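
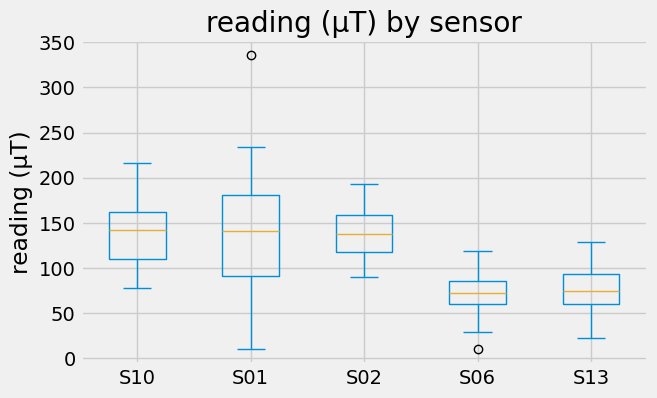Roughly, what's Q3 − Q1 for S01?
Q3 ≈ 180, Q1 ≈ 90; IQR ≈ 90.

≈ 90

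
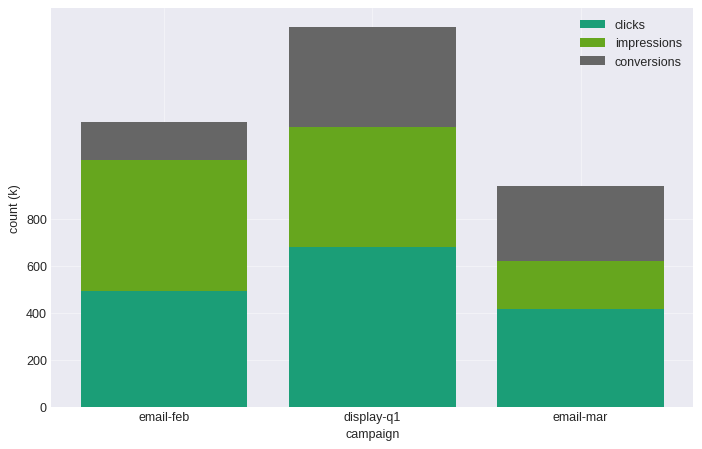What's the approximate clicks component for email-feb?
clicks top ≈ 400, bottom ≈ 0; segment ≈ 400.

≈ 400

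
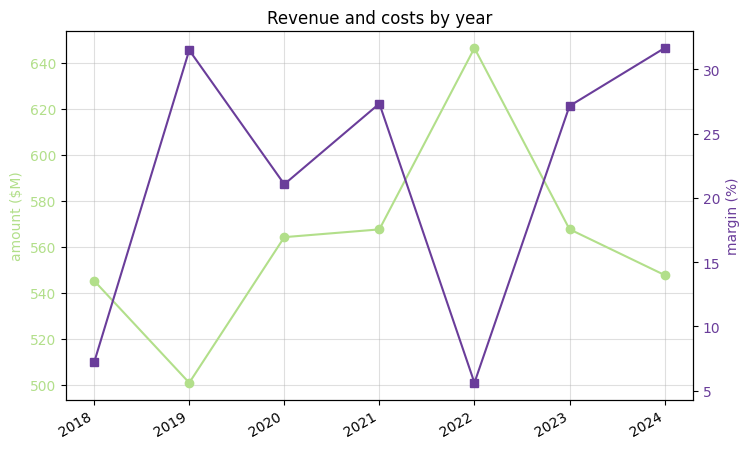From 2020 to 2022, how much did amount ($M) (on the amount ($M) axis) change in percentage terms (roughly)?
≈ +14.3%

2020 ≈ 560, 2022 ≈ 640; (640 − 560) / 560 ≈ +14.3%.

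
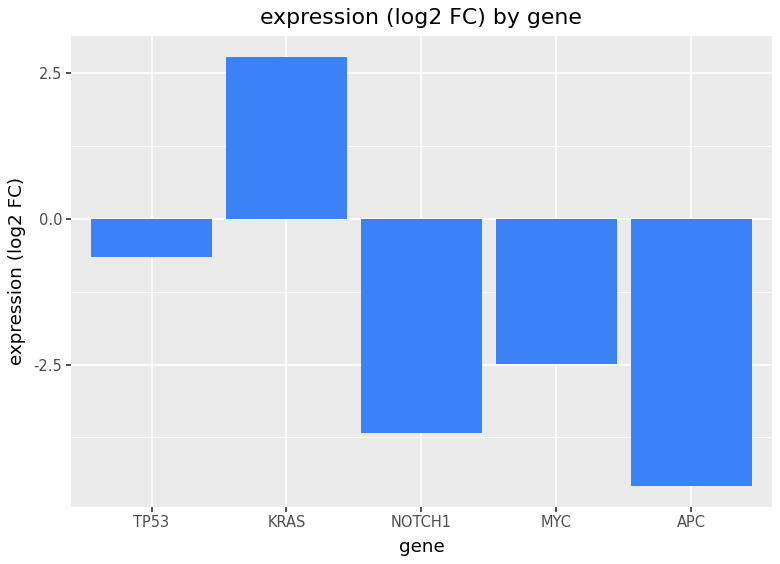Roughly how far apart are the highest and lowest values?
≈ 8

Max KRAS ≈ 3, min APC ≈ -5; range ≈ 8.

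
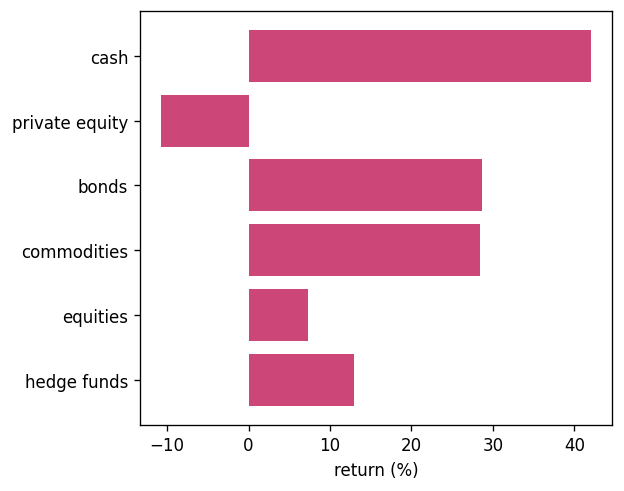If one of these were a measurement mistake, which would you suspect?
private equity ≈ -10; the rest sit between ≈ 5 and ≈ 40.

private equity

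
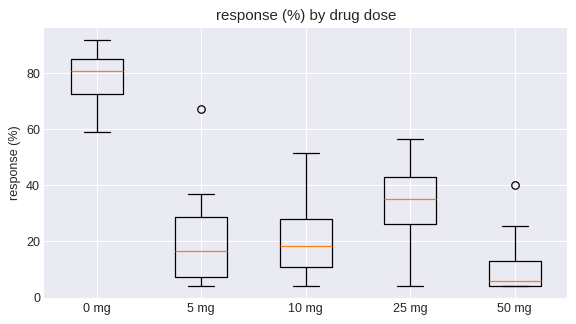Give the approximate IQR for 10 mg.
Q3 ≈ 30, Q1 ≈ 10; IQR ≈ 20.

≈ 20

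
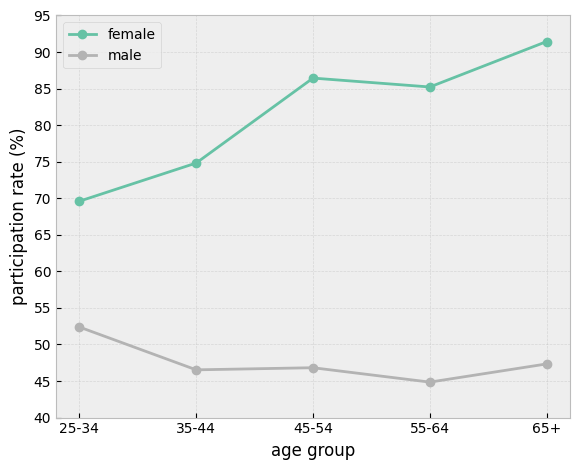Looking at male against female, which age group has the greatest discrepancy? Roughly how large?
65+, ≈ 45 %

65+: male ≈ 45, female ≈ 90 → gap ≈ 45. Next-largest (55-64) is only ≈ 40.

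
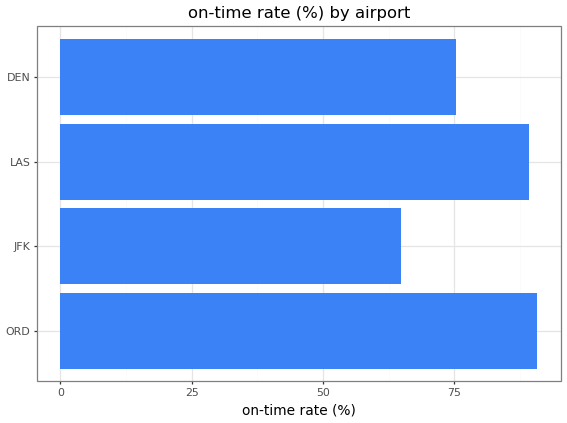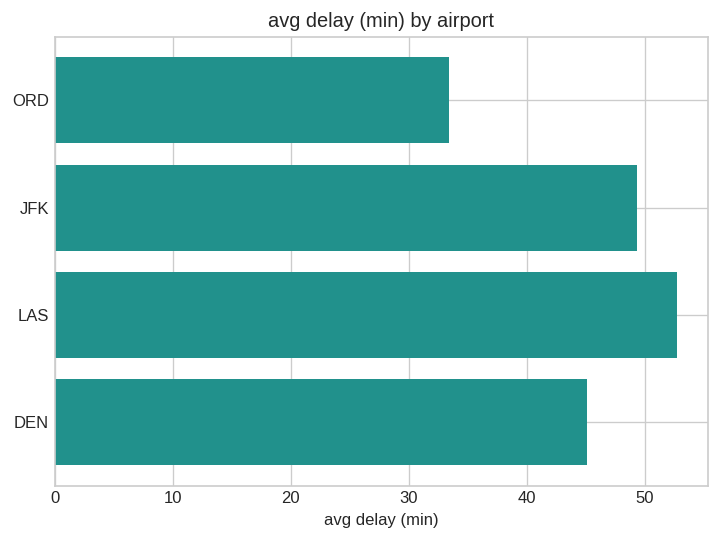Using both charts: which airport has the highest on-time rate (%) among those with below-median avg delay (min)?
Chart 2 median avg delay (min) ≈ 45; below-median airports: ORD, DEN. Among those, ORD has the highest on-time rate (%) (≈ 90).

ORD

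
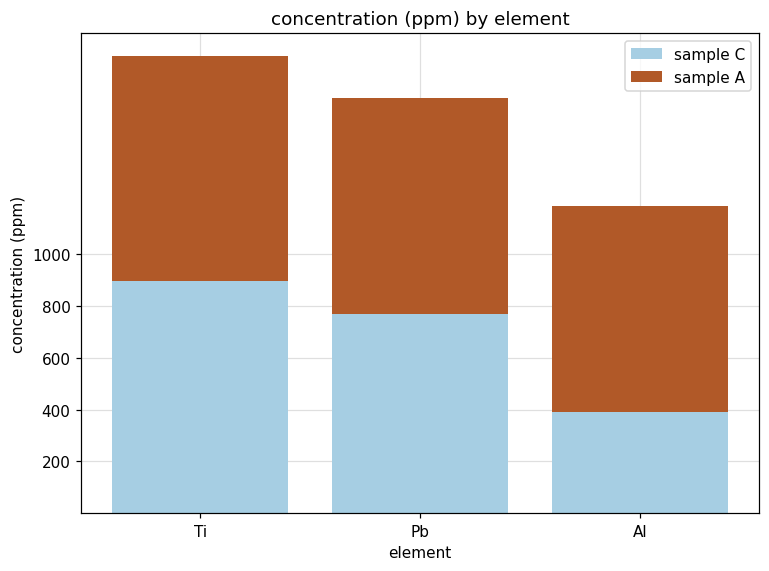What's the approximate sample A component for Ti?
sample A top ≈ 1800, bottom ≈ 800; segment ≈ 1000.

≈ 1000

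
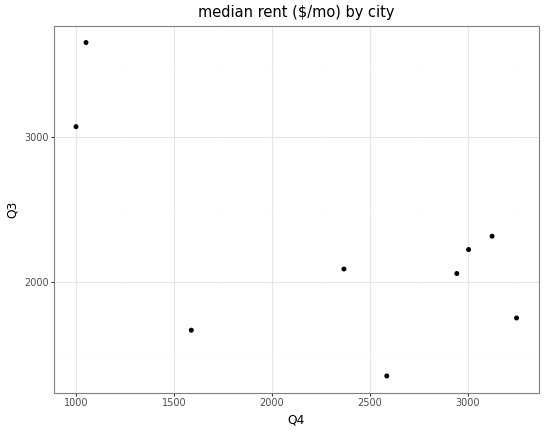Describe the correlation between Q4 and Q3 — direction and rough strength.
negative, moderate

Points are negatively correlated; moderate (|r| ≈ 0.6).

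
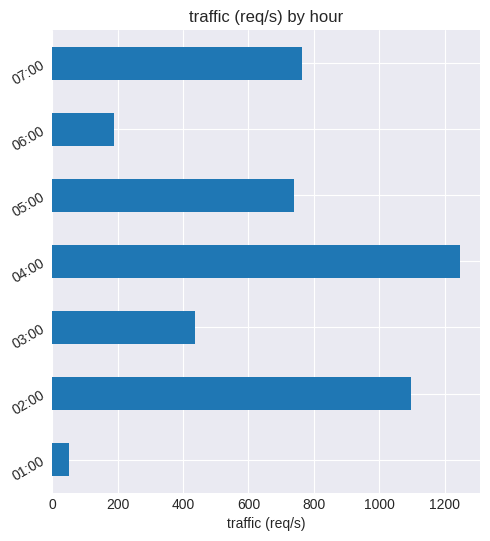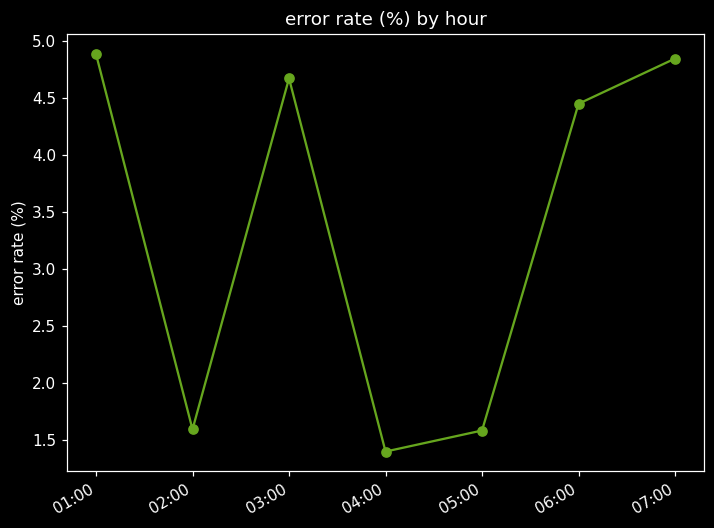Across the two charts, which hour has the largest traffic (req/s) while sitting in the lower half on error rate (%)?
04:00

Chart 2 median error rate (%) ≈ 4.5; below-median hours: 02:00, 04:00, 05:00. Among those, 04:00 has the highest traffic (req/s) (≈ 1200).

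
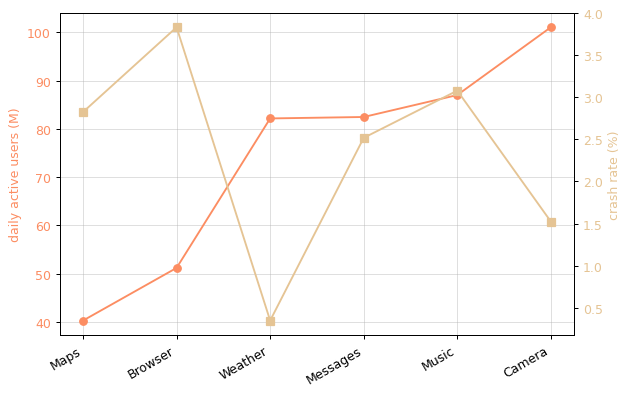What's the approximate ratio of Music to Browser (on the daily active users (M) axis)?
≈ 1.8×

Music ≈ 90, Browser ≈ 50; 90/50 ≈ 1.8.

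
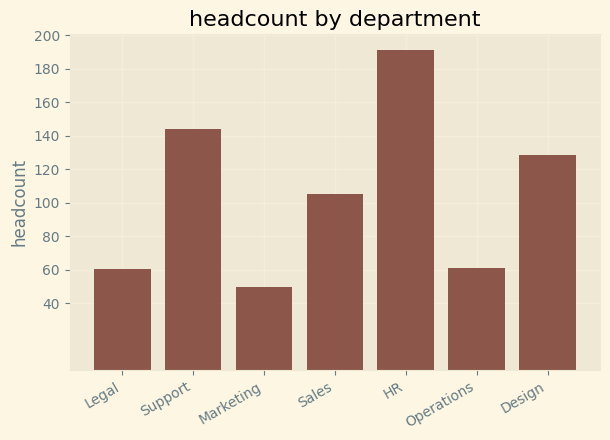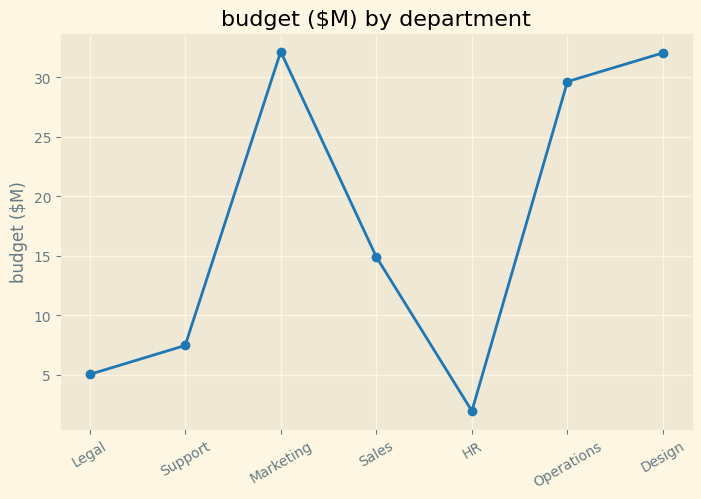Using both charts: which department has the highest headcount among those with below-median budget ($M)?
HR

Chart 2 median budget ($M) ≈ 15; below-median departments: Legal, Support, HR. Among those, HR has the highest headcount (≈ 200).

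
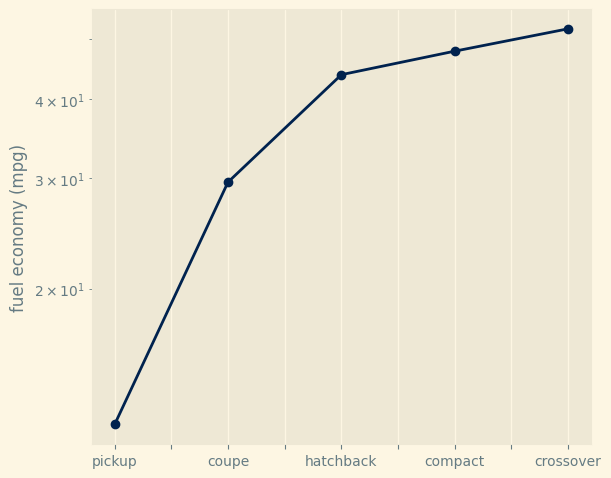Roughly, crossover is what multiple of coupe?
crossover ≈ 50, coupe ≈ 30; 50/30 ≈ 1.67.

≈ 1.67×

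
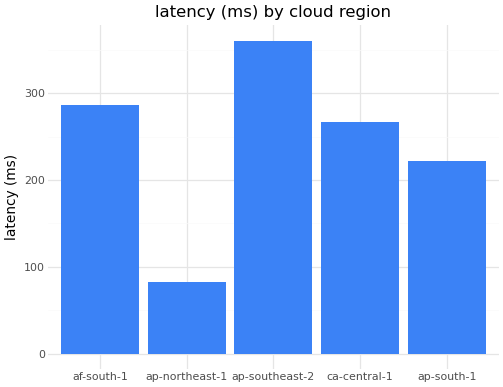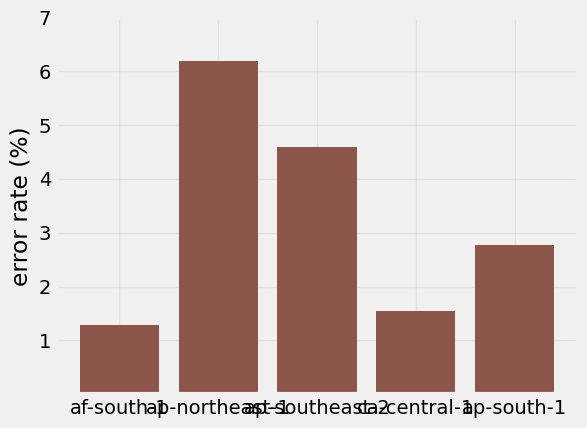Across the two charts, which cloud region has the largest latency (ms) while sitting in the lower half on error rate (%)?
af-south-1

Chart 2 median error rate (%) ≈ 3; below-median cloud regions: af-south-1, ca-central-1. Among those, af-south-1 has the highest latency (ms) (≈ 300).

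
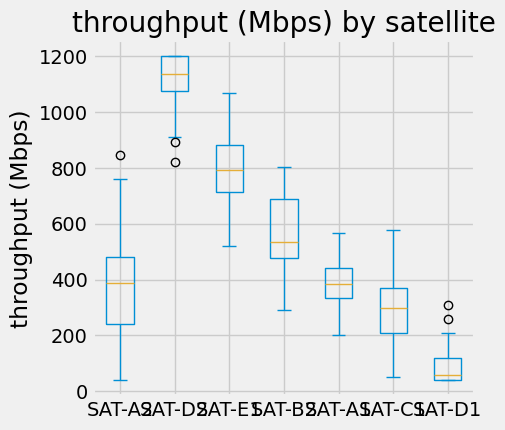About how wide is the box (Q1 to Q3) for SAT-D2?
Q3 ≈ 1200, Q1 ≈ 1100; IQR ≈ 100.

≈ 100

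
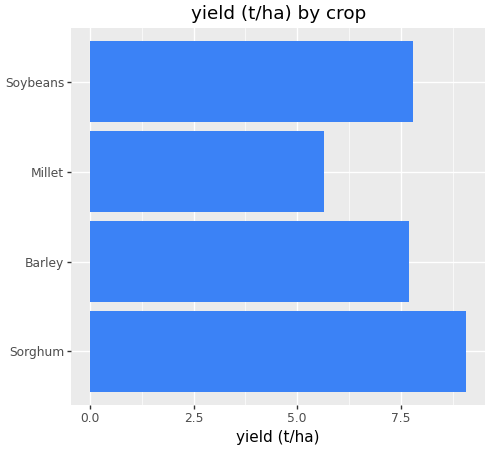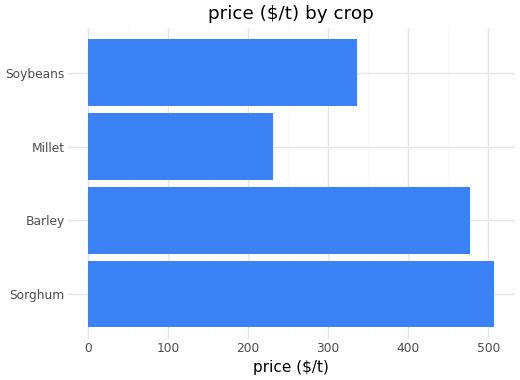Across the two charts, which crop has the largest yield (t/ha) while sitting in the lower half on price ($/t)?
Chart 2 median price ($/t) ≈ 400; below-median crops: Millet, Soybeans. Among those, Soybeans has the highest yield (t/ha) (≈ 8).

Soybeans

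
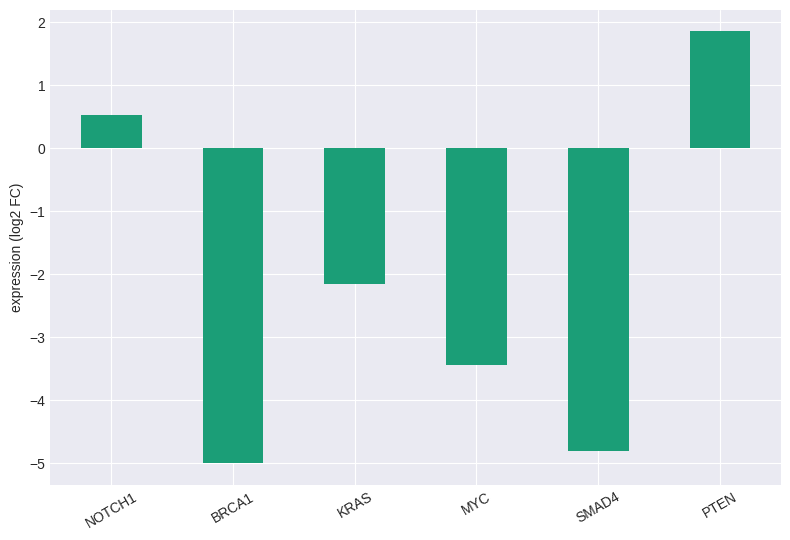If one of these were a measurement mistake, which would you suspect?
PTEN ≈ 2; the rest sit between ≈ -5 and ≈ 1.

PTEN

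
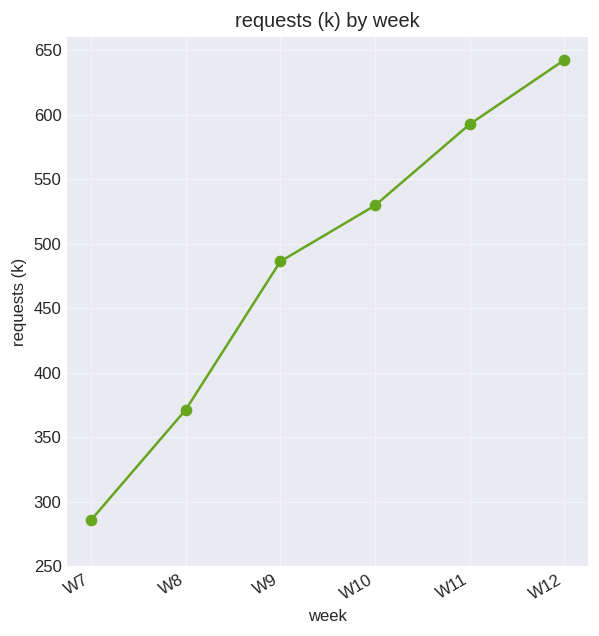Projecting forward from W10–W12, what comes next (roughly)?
≈ 700

Last three: 550, 600, 650 → slope ≈ 50/step → next ≈ 700.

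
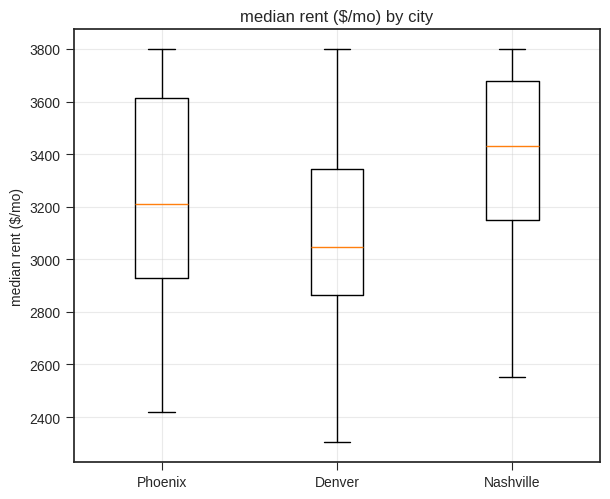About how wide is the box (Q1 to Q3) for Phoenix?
≈ 650

Q3 ≈ 3600, Q1 ≈ 2950; IQR ≈ 650.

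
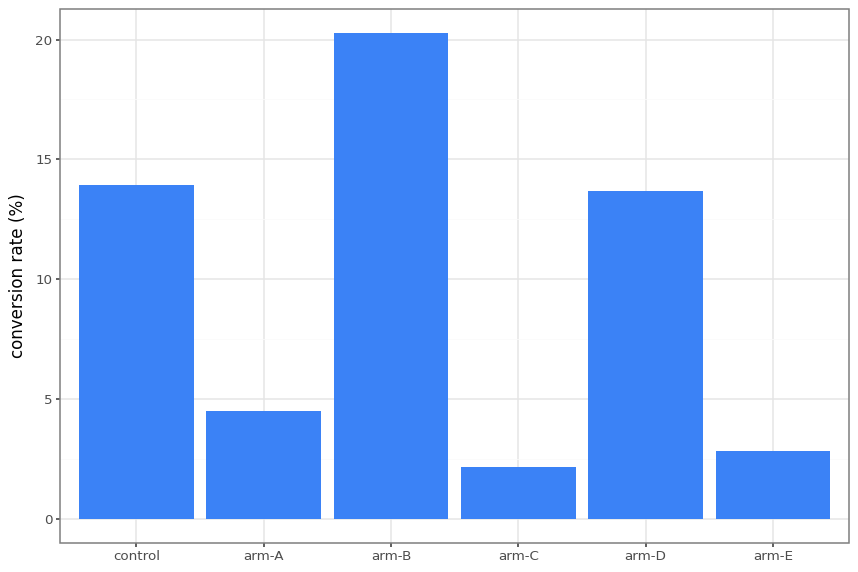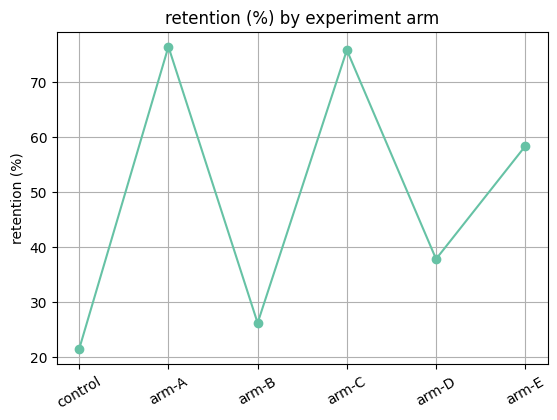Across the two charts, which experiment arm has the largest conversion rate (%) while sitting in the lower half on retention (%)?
Chart 2 median retention (%) ≈ 50; below-median experiment arms: control, arm-B, arm-D. Among those, arm-B has the highest conversion rate (%) (≈ 20).

arm-B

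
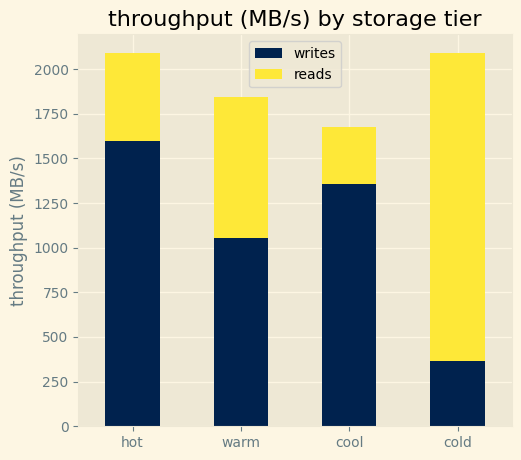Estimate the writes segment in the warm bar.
writes top ≈ 1000, bottom ≈ 0; segment ≈ 1000.

≈ 1000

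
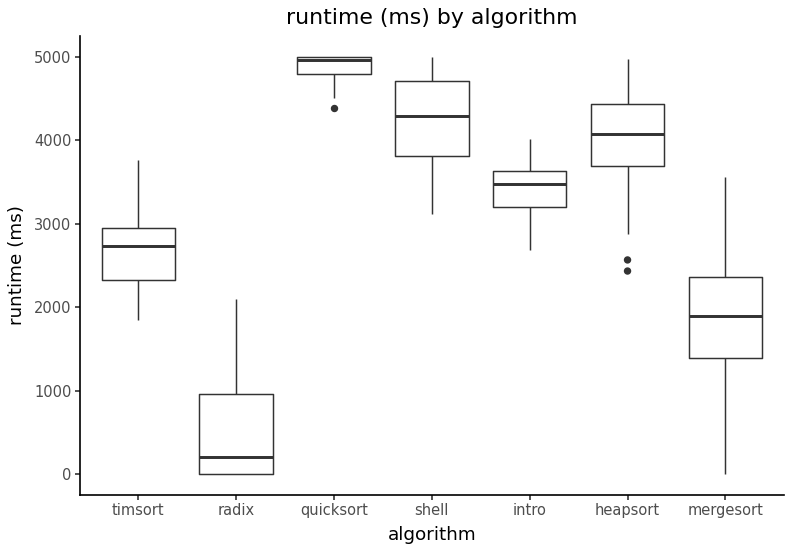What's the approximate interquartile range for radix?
Q3 ≈ 1000, Q1 ≈ 0; IQR ≈ 1000.

≈ 1000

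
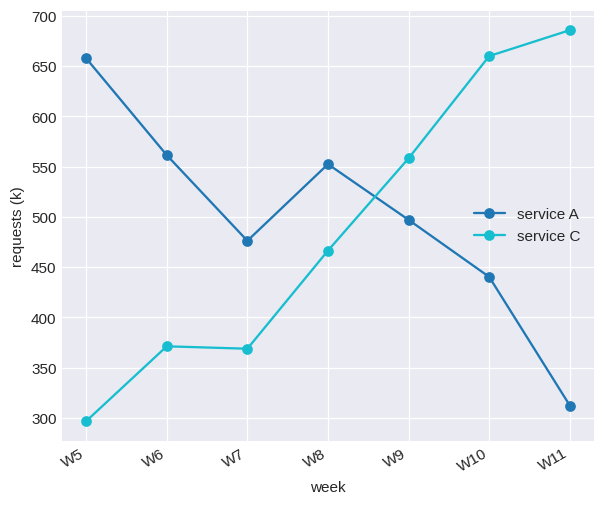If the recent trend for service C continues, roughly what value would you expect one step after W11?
Last three: 550, 650, 700 → slope ≈ 75/step → next ≈ 775.

≈ 775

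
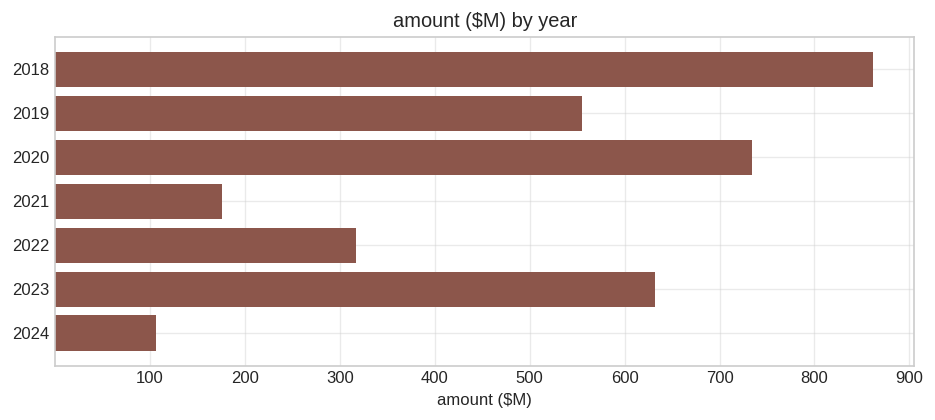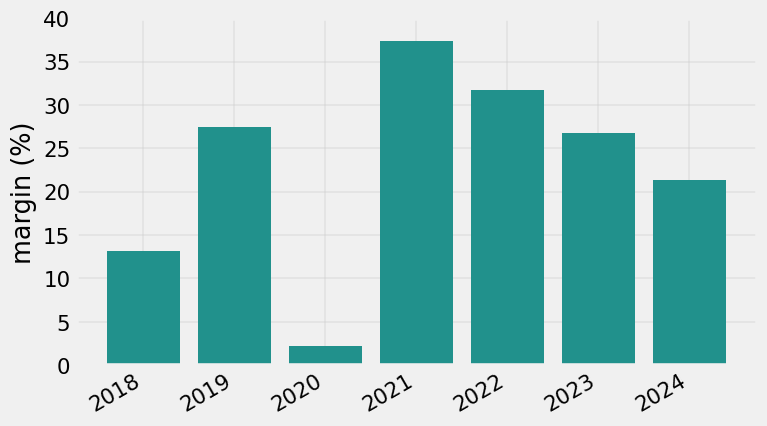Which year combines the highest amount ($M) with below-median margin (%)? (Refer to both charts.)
Chart 2 median margin (%) ≈ 25; below-median years: 2018, 2020, 2024. Among those, 2018 has the highest amount ($M) (≈ 900).

2018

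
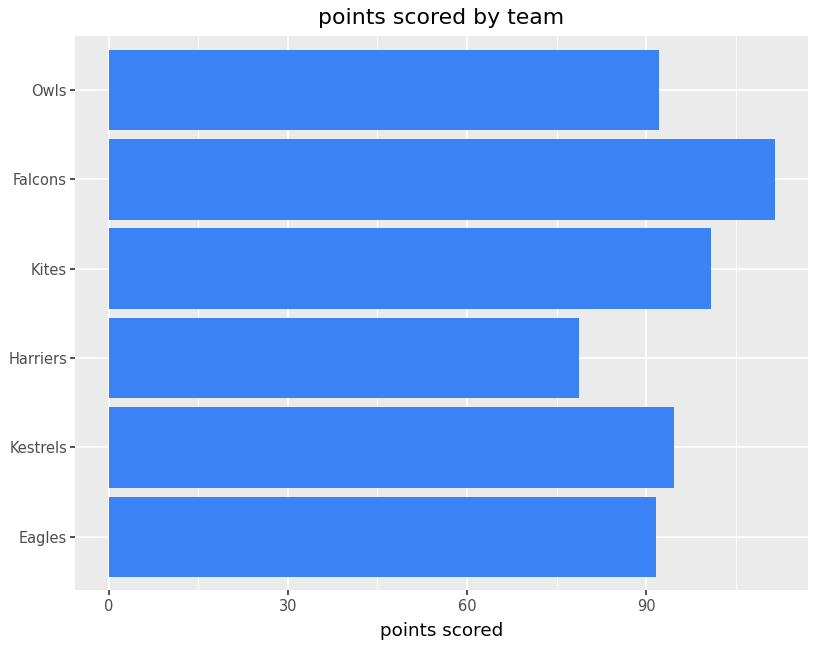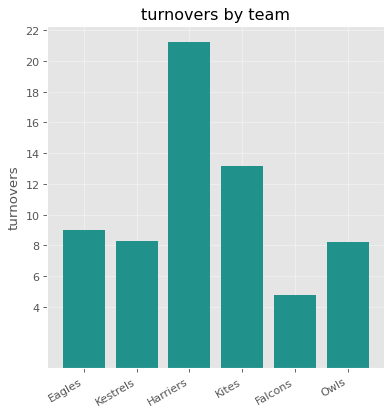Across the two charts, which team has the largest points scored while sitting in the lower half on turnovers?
Chart 2 median turnovers ≈ 8; below-median teams: Kestrels, Falcons, Owls. Among those, Falcons has the highest points scored (≈ 120).

Falcons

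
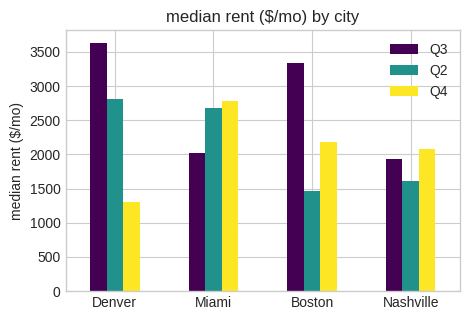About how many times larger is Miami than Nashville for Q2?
Miami ≈ 2500, Nashville ≈ 1500; 2500/1500 ≈ 1.67.

≈ 1.67×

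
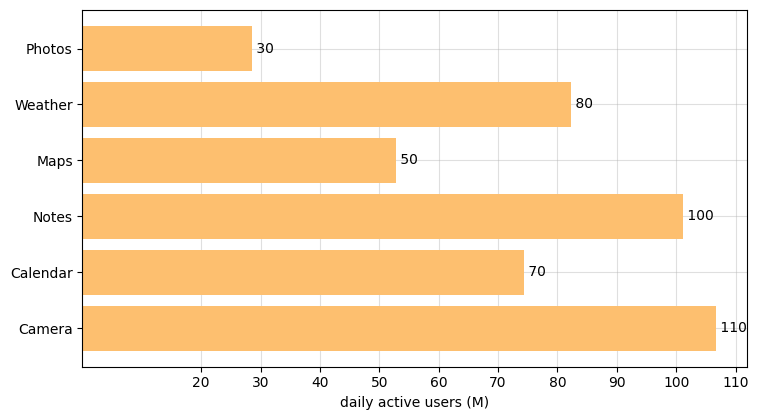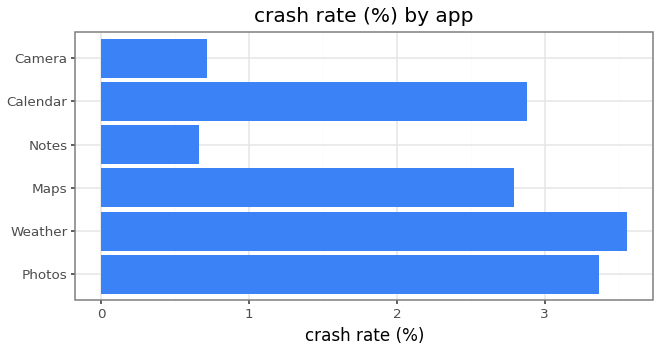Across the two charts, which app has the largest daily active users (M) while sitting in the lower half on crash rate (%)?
Camera

Chart 2 median crash rate (%) ≈ 3; below-median apps: Maps, Notes, Camera. Among those, Camera has the highest daily active users (M) (≈ 110).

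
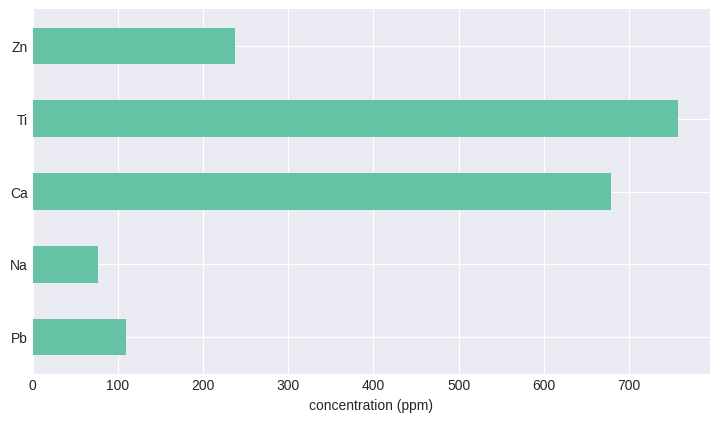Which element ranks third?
Top 4: Ti ≈ 800, Ca ≈ 700, Zn ≈ 200, Pb ≈ 100.

Zn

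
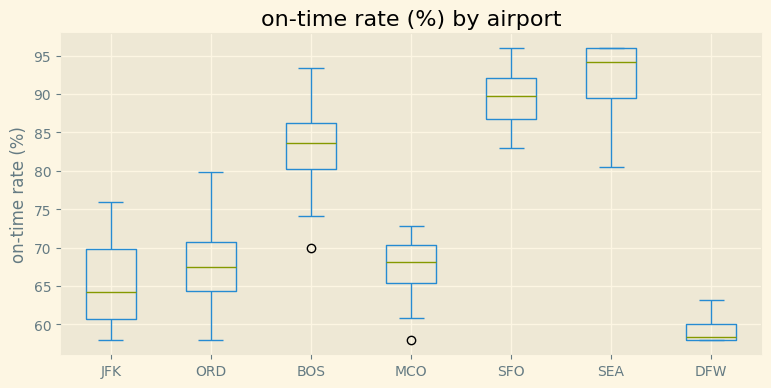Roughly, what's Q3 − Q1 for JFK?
Q3 ≈ 70, Q1 ≈ 60; IQR ≈ 10.

≈ 10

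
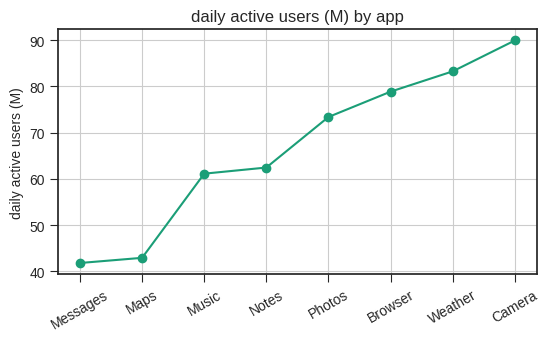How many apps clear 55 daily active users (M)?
Above 55: Music, Notes, Photos, Browser, Weather, Camera.

6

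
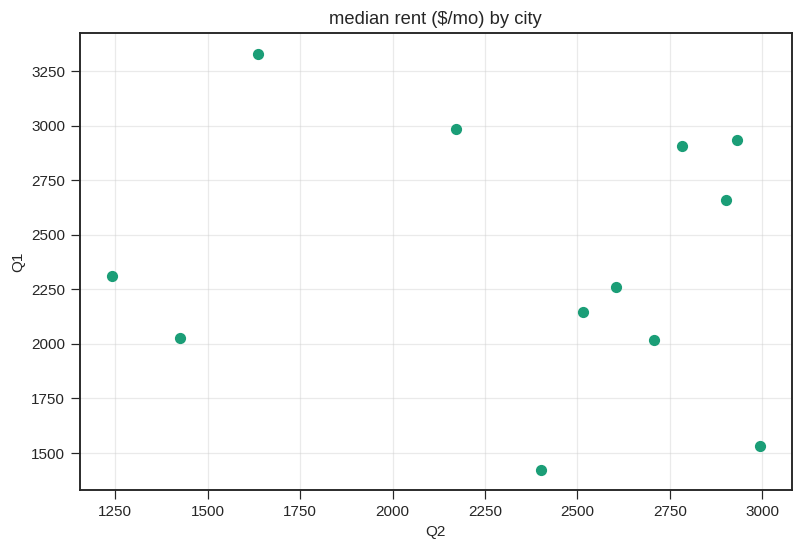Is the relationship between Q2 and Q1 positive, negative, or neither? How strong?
no clear correlation

Points are roughly uncorrelated; weak (|r| ≈ 0.1).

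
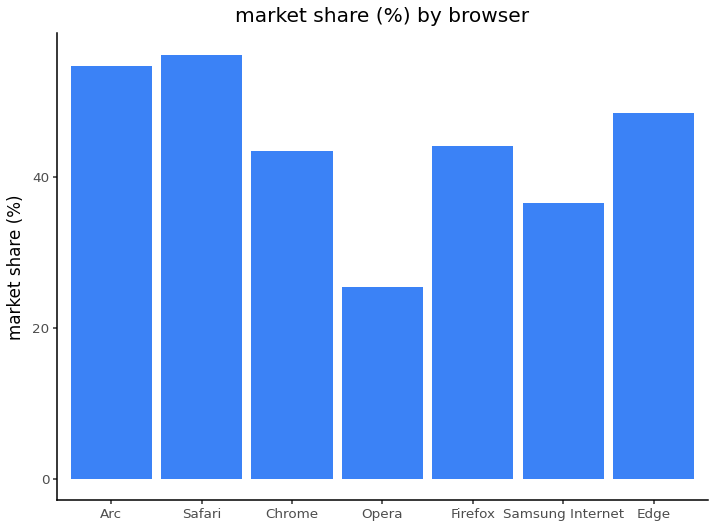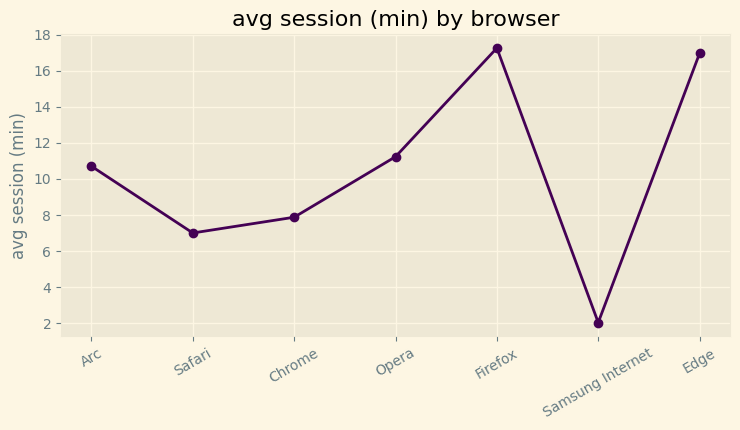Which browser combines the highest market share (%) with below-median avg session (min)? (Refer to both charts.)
Safari

Chart 2 median avg session (min) ≈ 10; below-median browsers: Safari, Chrome, Samsung Internet. Among those, Safari has the highest market share (%) (≈ 60).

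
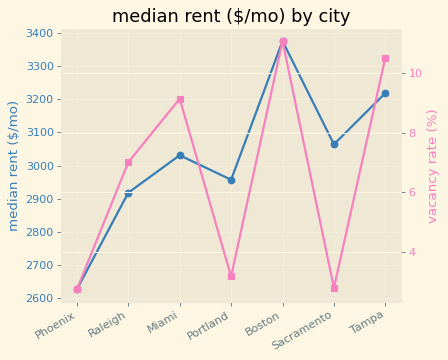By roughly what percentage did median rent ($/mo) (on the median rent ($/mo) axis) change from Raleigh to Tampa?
≈ +10.3%

Raleigh ≈ 2900, Tampa ≈ 3200; (3200 − 2900) / 2900 ≈ +10.3%.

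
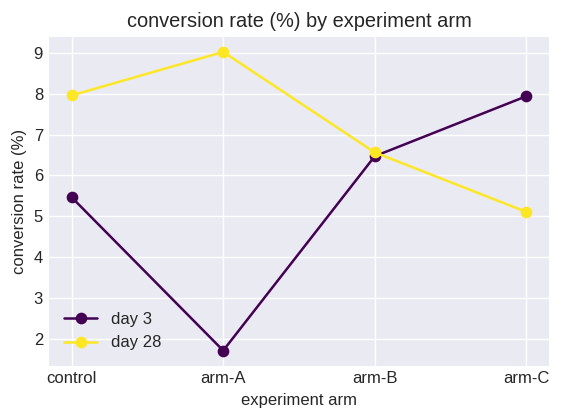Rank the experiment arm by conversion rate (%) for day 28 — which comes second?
control

Top 3 for day 28: arm-A ≈ 9, control ≈ 8, arm-B ≈ 7.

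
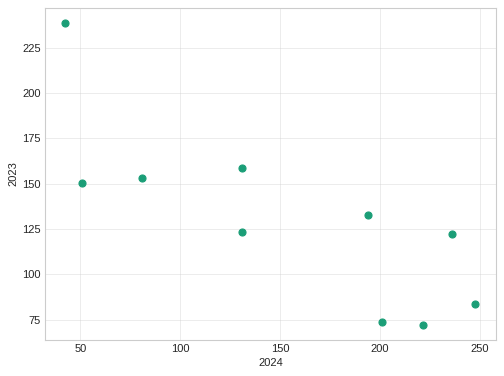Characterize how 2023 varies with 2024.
negative, strong

Points are negatively correlated; strong (|r| ≈ 0.8).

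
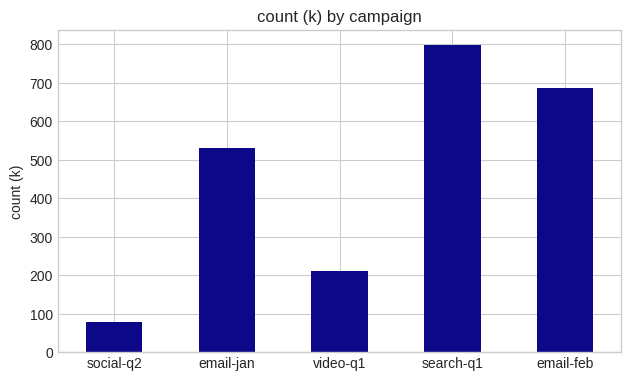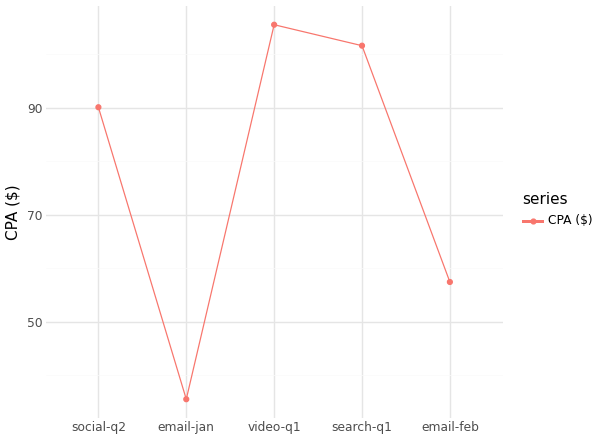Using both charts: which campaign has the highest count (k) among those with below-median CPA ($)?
Chart 2 median CPA ($) ≈ 90; below-median campaigns: email-jan, email-feb. Among those, email-feb has the highest count (k) (≈ 700).

email-feb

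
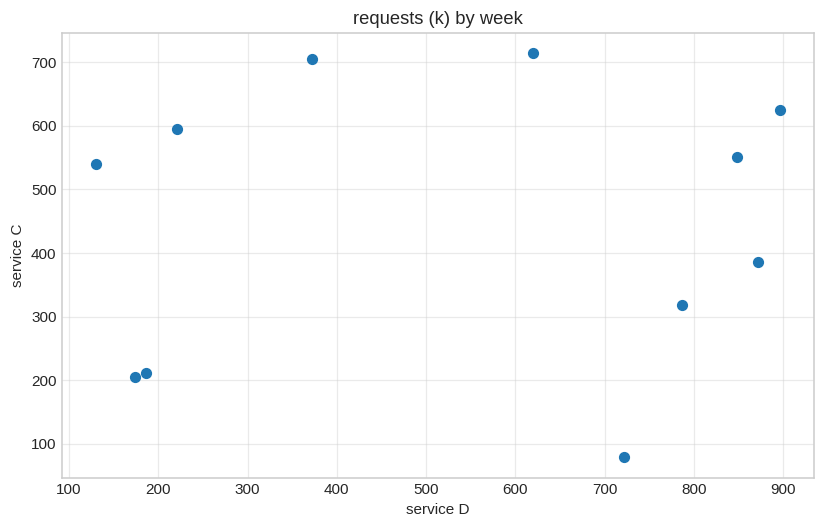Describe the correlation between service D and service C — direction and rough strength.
Points are roughly uncorrelated; weak (|r| ≈ 0.1).

no clear correlation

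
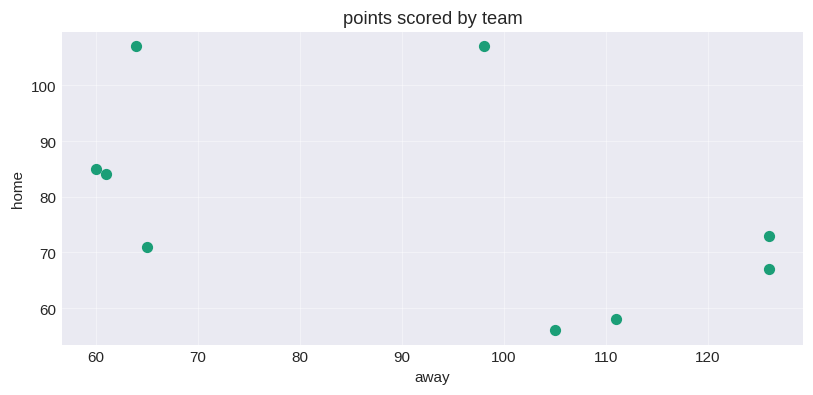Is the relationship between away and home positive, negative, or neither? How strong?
Points are negatively correlated; moderate (|r| ≈ 0.5).

negative, moderate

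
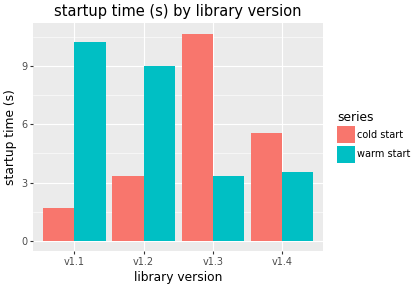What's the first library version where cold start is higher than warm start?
v1.3

v1.2: cold start ≈ 3 vs warm start ≈ 9 (not yet); v1.3: cold start ≈ 11 vs warm start ≈ 3 (first crossover).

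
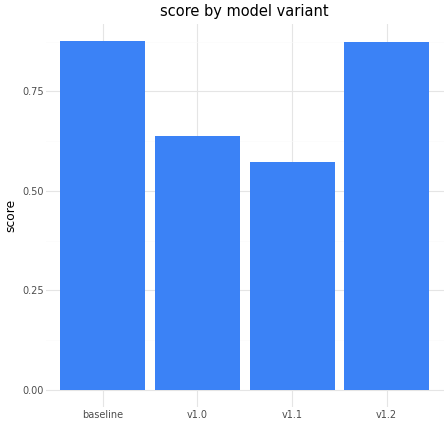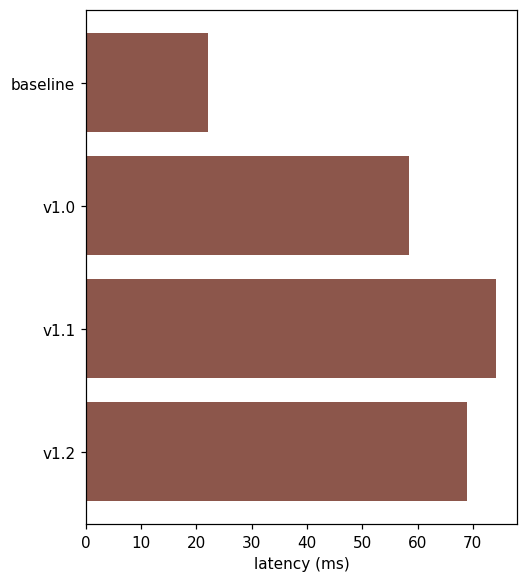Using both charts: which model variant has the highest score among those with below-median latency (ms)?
baseline

Chart 2 median latency (ms) ≈ 60; below-median model variants: baseline, v1.0. Among those, baseline has the highest score (≈ 0.9).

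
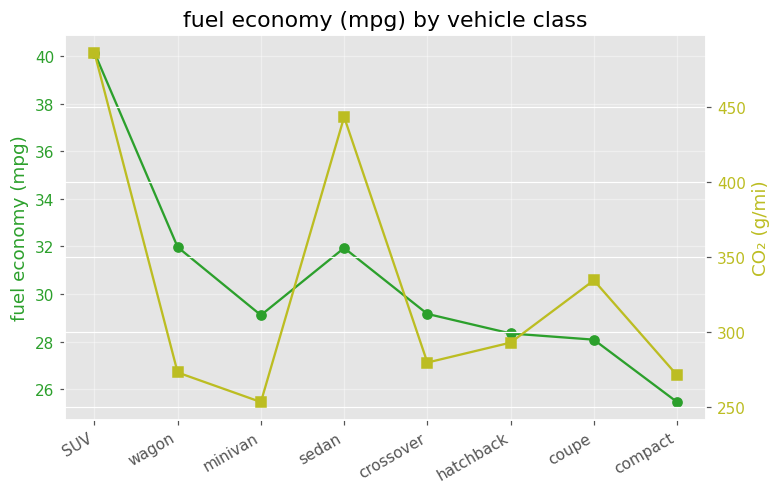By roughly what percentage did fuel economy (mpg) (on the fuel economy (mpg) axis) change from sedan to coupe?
sedan ≈ 32, coupe ≈ 28; (28 − 32) / 32 ≈ -12.5%.

≈ -12.5%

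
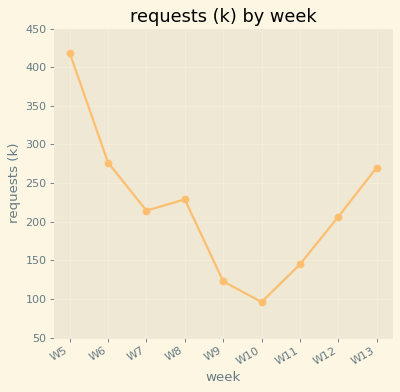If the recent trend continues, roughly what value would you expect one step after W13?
≈ 300

Last three: 150, 200, 250 → slope ≈ 50/step → next ≈ 300.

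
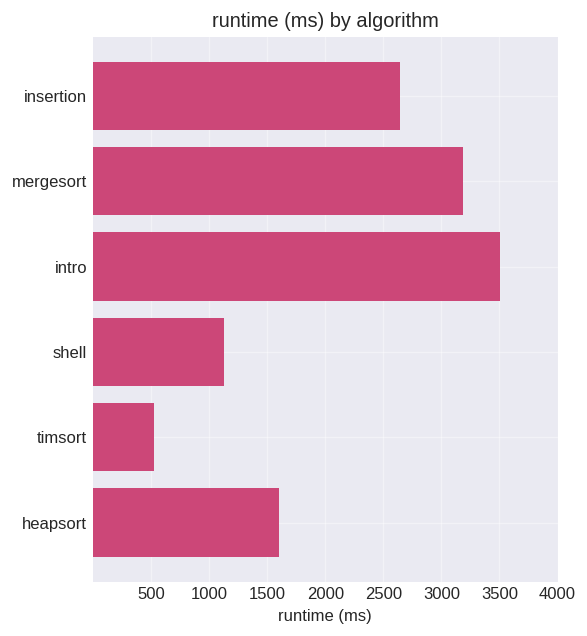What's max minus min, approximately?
Max intro ≈ 3500, min timsort ≈ 500; range ≈ 3000.

≈ 3000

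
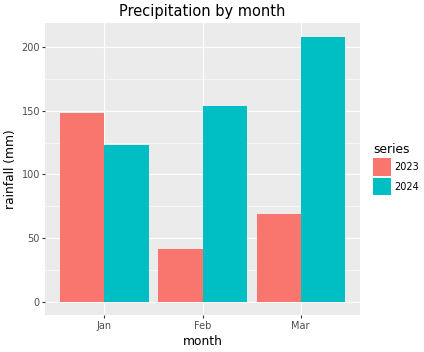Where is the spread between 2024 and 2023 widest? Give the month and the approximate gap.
Mar, ≈ 140 mm

Mar: 2024 ≈ 200, 2023 ≈ 60 → gap ≈ 140. Next-largest (Feb) is only ≈ 120.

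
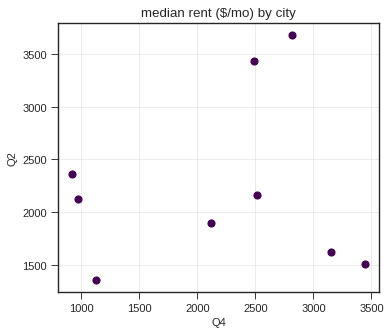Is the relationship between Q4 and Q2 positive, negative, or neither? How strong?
Points are roughly uncorrelated; weak (|r| ≈ 0.1).

no clear correlation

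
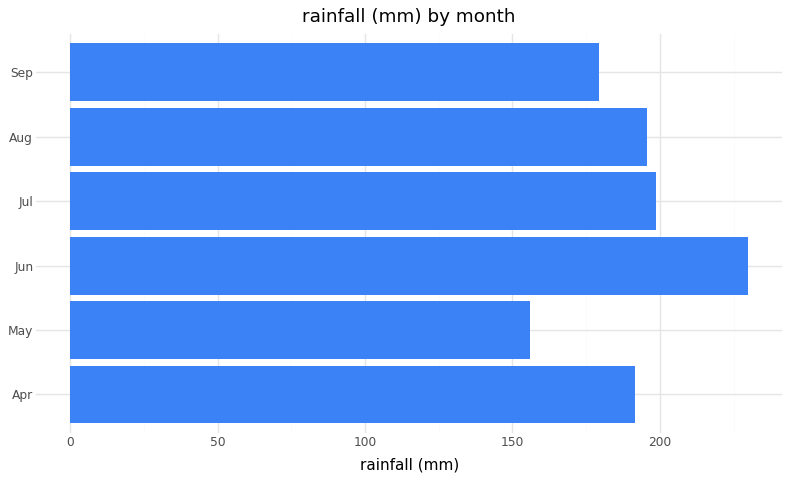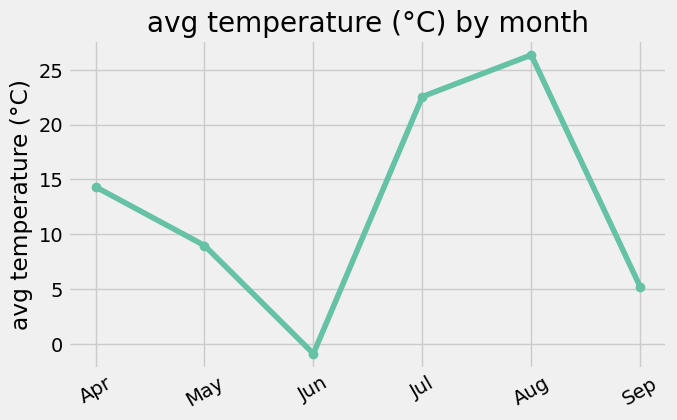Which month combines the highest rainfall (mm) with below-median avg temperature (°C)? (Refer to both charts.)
Jun

Chart 2 median avg temperature (°C) ≈ 10; below-median months: May, Jun, Sep. Among those, Jun has the highest rainfall (mm) (≈ 225).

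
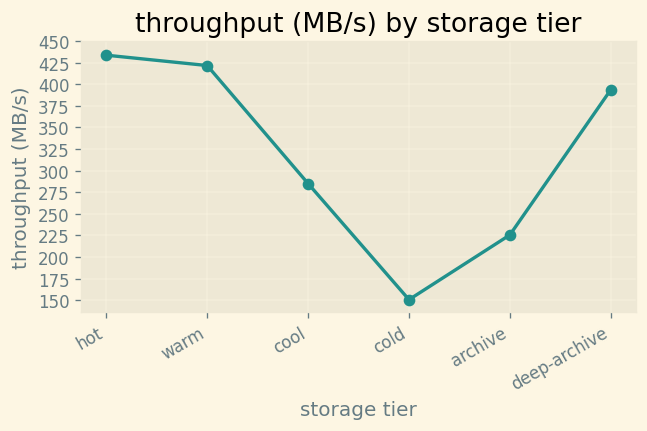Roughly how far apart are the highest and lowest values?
Max hot ≈ 425, min cold ≈ 150; range ≈ 275.

≈ 275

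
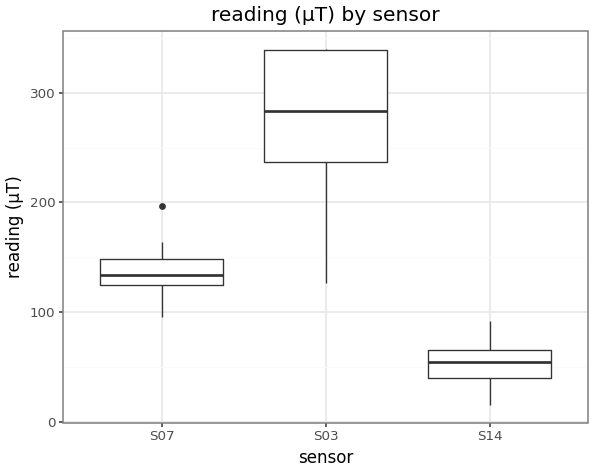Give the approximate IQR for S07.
Q3 ≈ 150, Q1 ≈ 125; IQR ≈ 25.

≈ 25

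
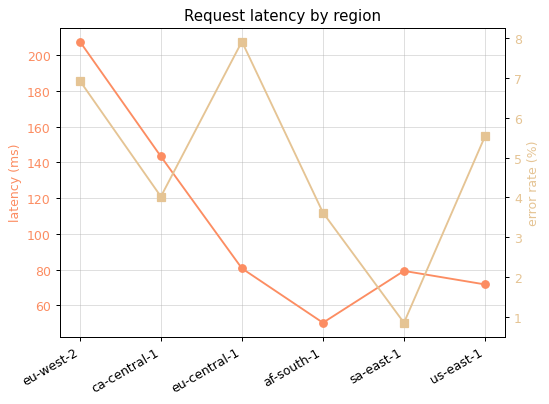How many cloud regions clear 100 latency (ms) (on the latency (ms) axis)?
Above 100: eu-west-2, ca-central-1.

2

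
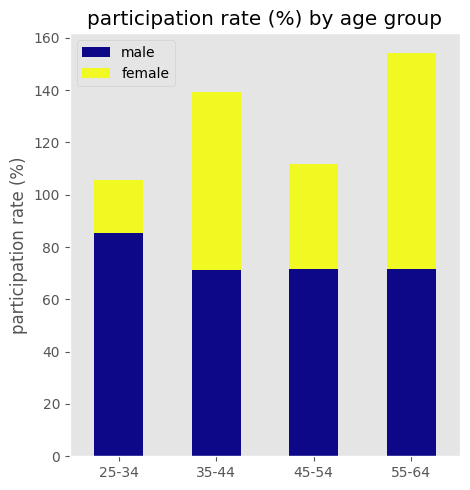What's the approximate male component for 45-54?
male top ≈ 80, bottom ≈ 0; segment ≈ 80.

≈ 80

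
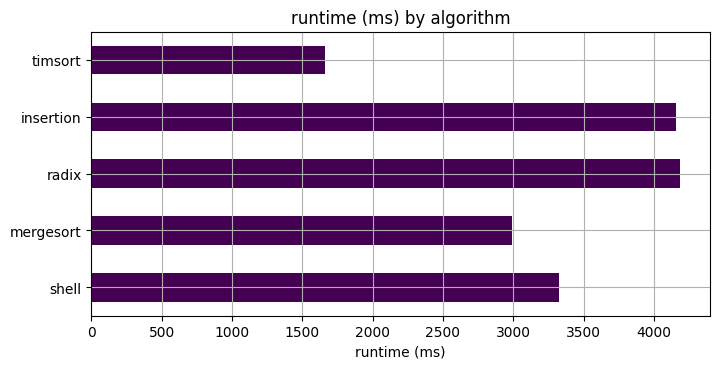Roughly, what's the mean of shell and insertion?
(3500 + 4000) / 2 ≈ 3750.

≈ 3750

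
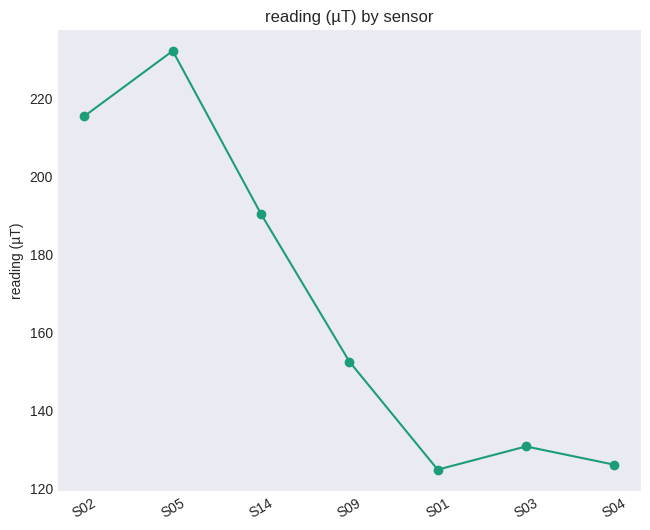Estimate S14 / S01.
≈ 1.58×

S14 ≈ 190, S01 ≈ 120; 190/120 ≈ 1.58.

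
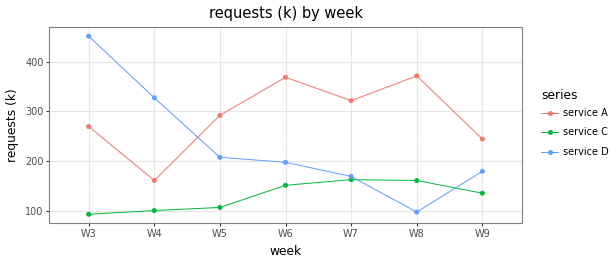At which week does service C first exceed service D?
W8

W7: service C ≈ 150 vs service D ≈ 150 (not yet); W8: service C ≈ 150 vs service D ≈ 100 (first crossover).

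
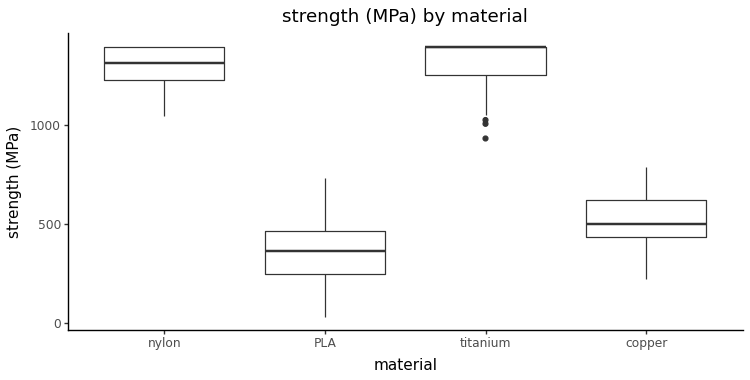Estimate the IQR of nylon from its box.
≈ 200

Q3 ≈ 1400, Q1 ≈ 1200; IQR ≈ 200.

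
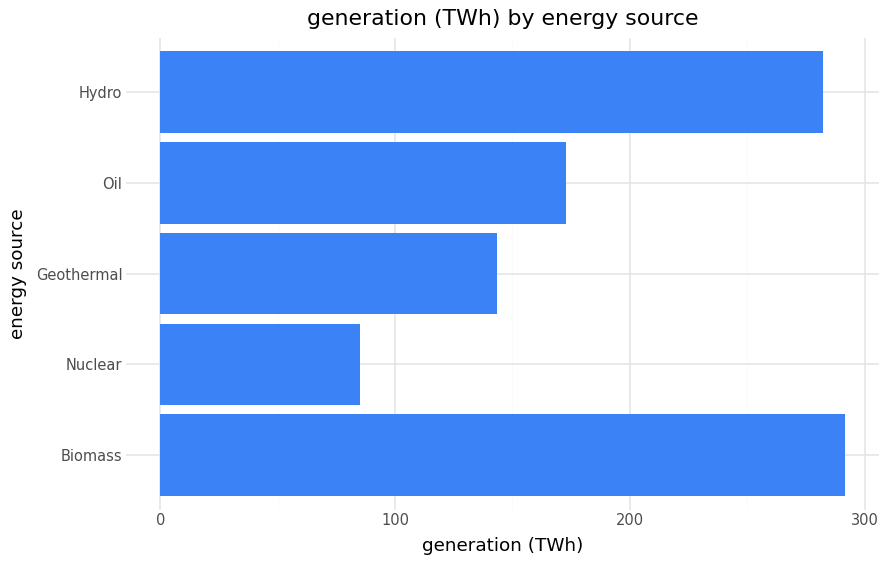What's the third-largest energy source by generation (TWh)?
Top 4: Biomass ≈ 300, Hydro ≈ 275, Oil ≈ 175, Geothermal ≈ 150.

Oil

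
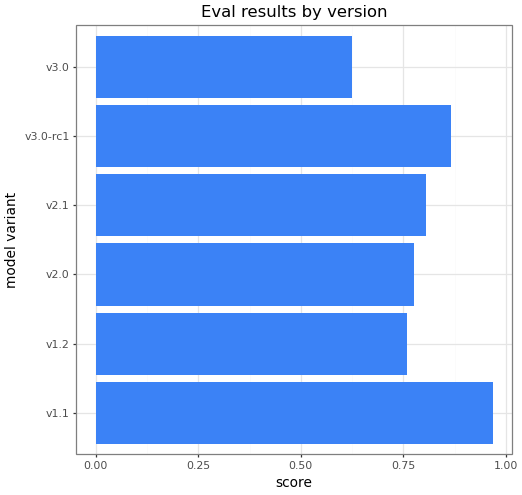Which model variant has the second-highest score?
Top 3: v1.1 ≈ 1.0, v3.0-rc1 ≈ 0.9, v2.1 ≈ 0.8.

v3.0-rc1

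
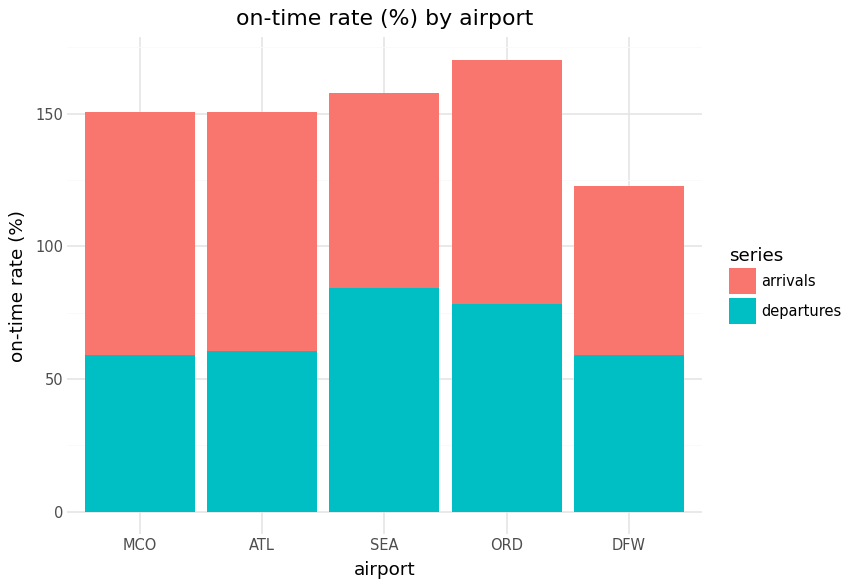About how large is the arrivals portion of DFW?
≈ 60

arrivals top ≈ 120, bottom ≈ 60; segment ≈ 60.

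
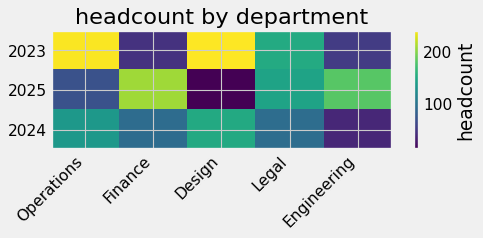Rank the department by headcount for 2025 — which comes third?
Top 4 for 2025: Finance ≈ 200, Engineering ≈ 180, Legal ≈ 140, Operations ≈ 80.

Legal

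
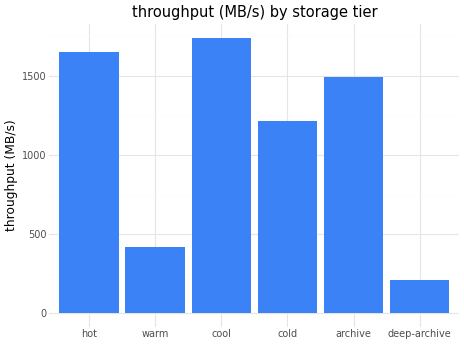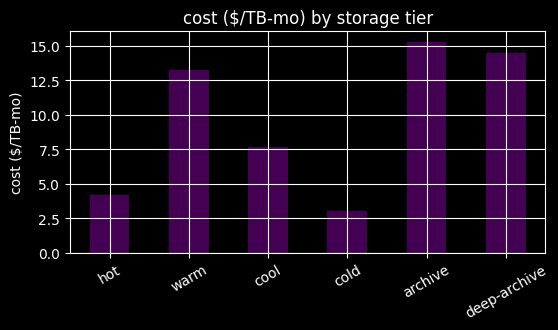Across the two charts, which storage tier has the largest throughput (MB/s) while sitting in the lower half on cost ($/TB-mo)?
Chart 2 median cost ($/TB-mo) ≈ 10; below-median storage tiers: hot, cool, cold. Among those, cool has the highest throughput (MB/s) (≈ 1800).

cool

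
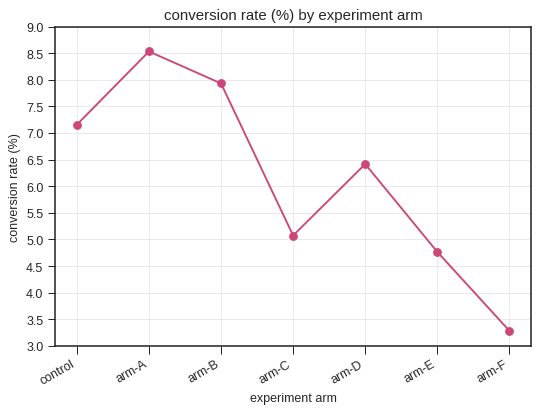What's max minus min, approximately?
≈ 5.0

Max arm-A ≈ 8.5, min arm-F ≈ 3.5; range ≈ 5.0.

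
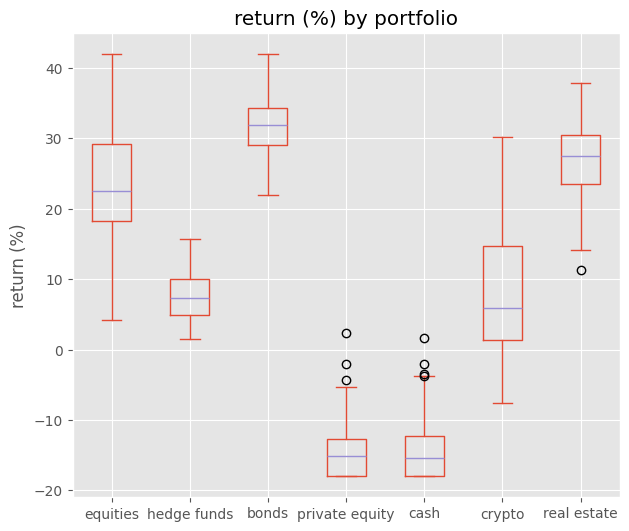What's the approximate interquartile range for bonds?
Q3 ≈ 35, Q1 ≈ 30; IQR ≈ 5.

≈ 5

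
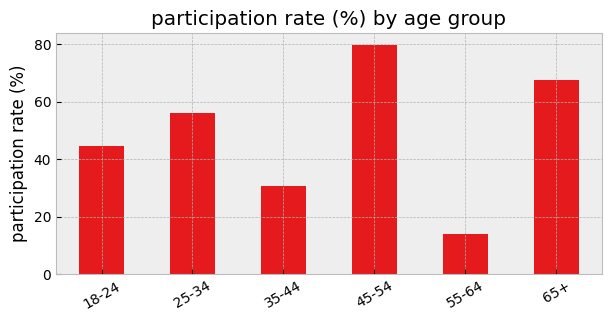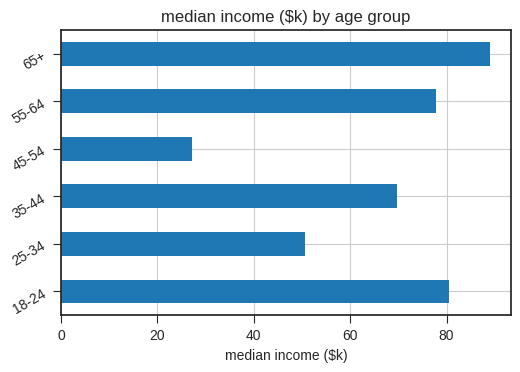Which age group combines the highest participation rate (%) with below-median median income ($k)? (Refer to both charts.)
Chart 2 median median income ($k) ≈ 70; below-median age groups: 25-34, 35-44, 45-54. Among those, 45-54 has the highest participation rate (%) (≈ 80).

45-54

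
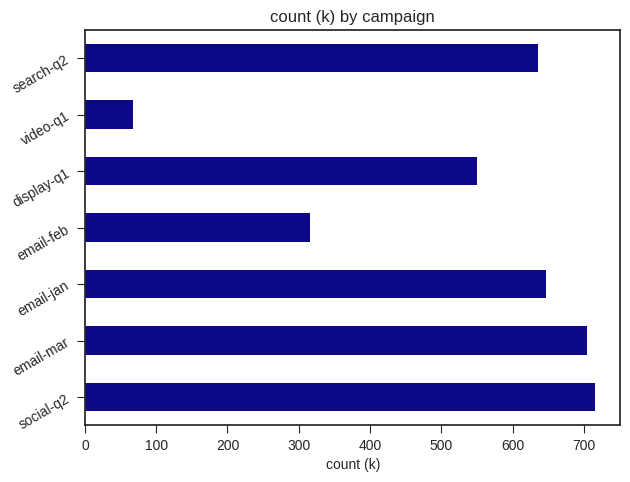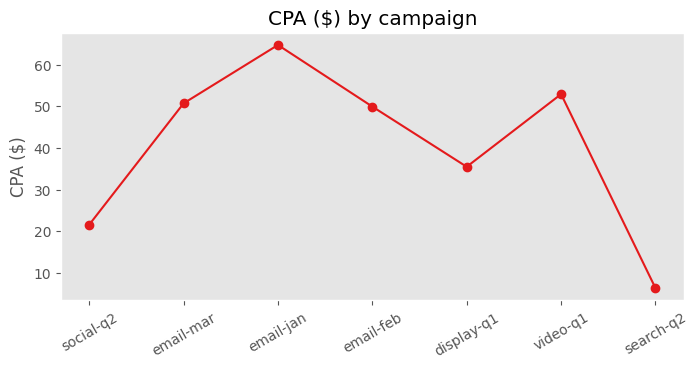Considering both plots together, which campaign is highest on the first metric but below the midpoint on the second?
social-q2

Chart 2 median CPA ($) ≈ 50; below-median campaigns: social-q2, display-q1, search-q2. Among those, social-q2 has the highest count (k) (≈ 700).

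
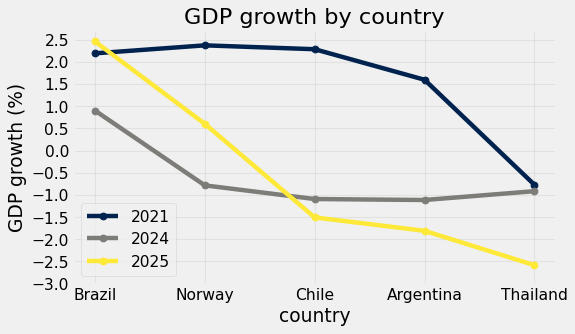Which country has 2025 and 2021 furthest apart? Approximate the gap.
Chile: 2025 ≈ -1.5, 2021 ≈ 2.5 → gap ≈ 4.0. Next-largest (Argentina) is only ≈ 3.5.

Chile, ≈ 4.0 %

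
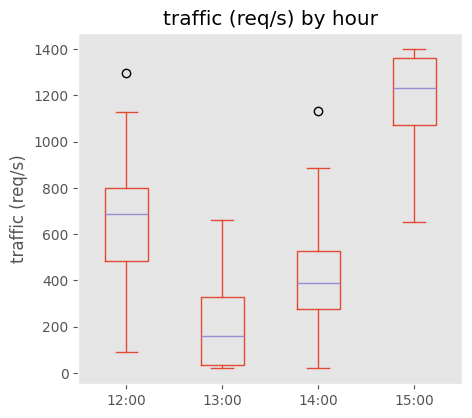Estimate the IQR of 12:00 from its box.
Q3 ≈ 800, Q1 ≈ 500; IQR ≈ 300.

≈ 300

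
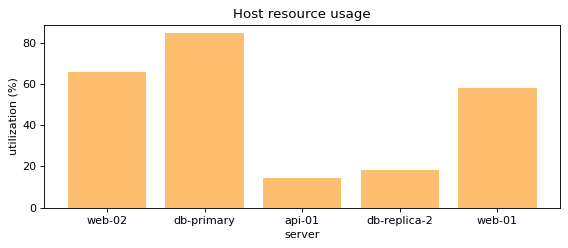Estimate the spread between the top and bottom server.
Max db-primary ≈ 80, min api-01 ≈ 10; range ≈ 70.

≈ 70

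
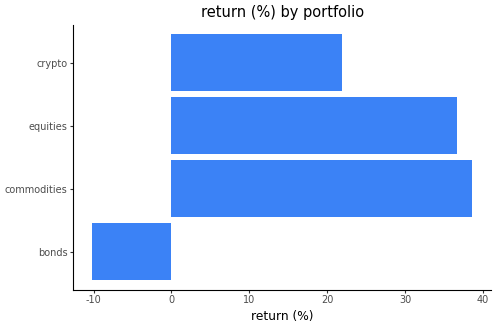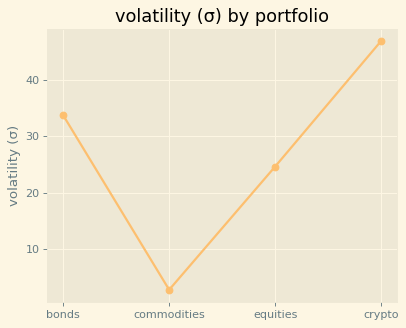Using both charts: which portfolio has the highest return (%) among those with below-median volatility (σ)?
commodities

Chart 2 median volatility (σ) ≈ 30; below-median portfolios: commodities, equities. Among those, commodities has the highest return (%) (≈ 40).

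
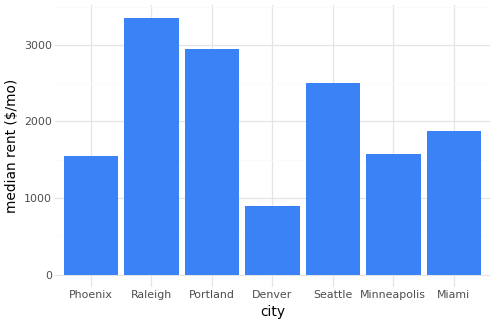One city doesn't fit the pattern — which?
Raleigh ≈ 3500; the rest sit between ≈ 1000 and ≈ 3000.

Raleigh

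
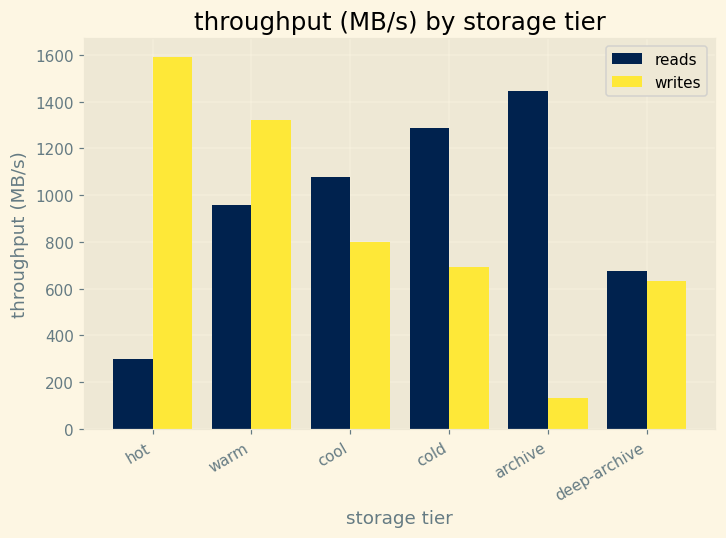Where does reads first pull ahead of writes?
warm: reads ≈ 1000 vs writes ≈ 1400 (not yet); cool: reads ≈ 1000 vs writes ≈ 800 (first crossover).

cool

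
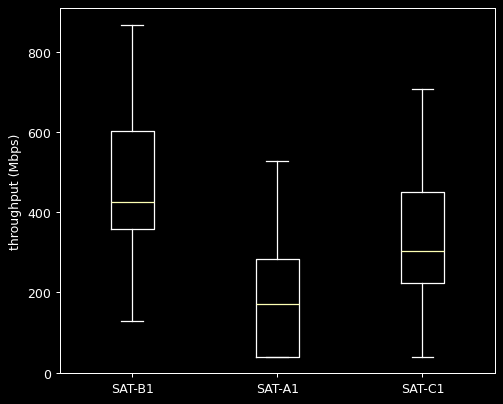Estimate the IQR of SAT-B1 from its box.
≈ 250

Q3 ≈ 600, Q1 ≈ 350; IQR ≈ 250.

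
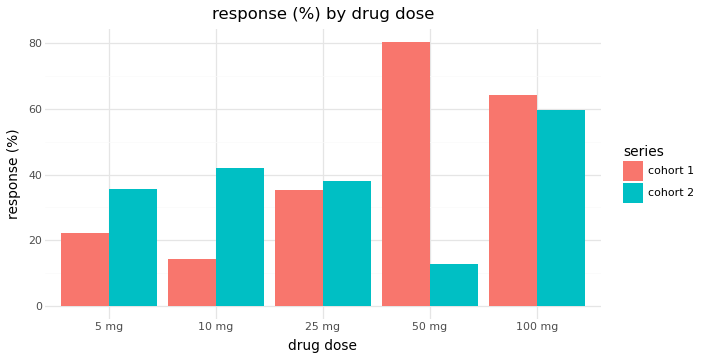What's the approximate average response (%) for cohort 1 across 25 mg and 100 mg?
(40 + 60) / 2 ≈ 50.

≈ 50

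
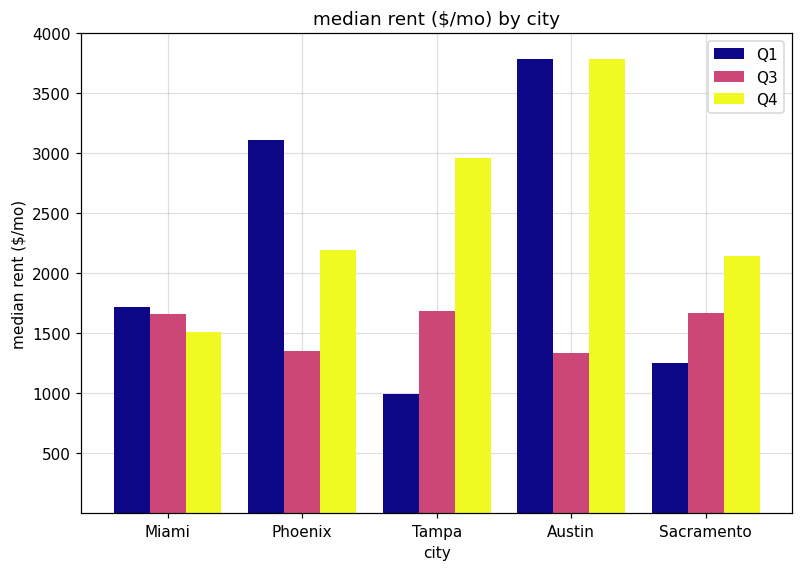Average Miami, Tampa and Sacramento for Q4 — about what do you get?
≈ 2167

(1500 + 3000 + 2000) / 3 ≈ 2167.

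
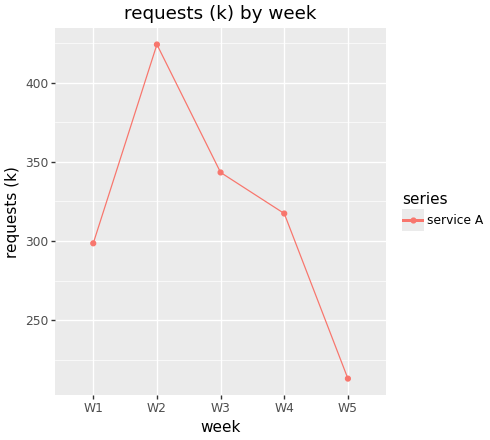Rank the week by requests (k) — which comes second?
Top 3: W2 ≈ 420, W3 ≈ 340, W4 ≈ 320.

W3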